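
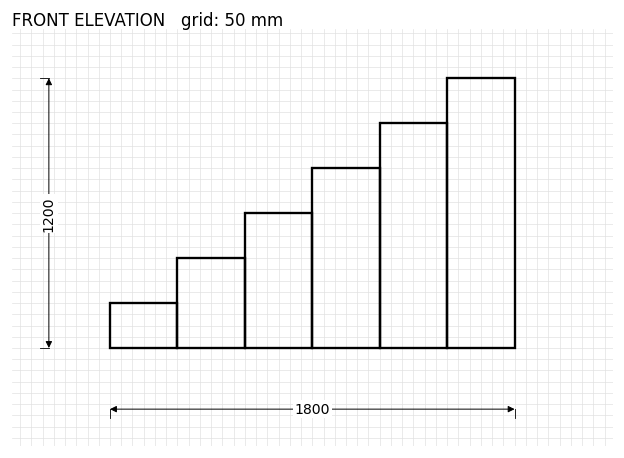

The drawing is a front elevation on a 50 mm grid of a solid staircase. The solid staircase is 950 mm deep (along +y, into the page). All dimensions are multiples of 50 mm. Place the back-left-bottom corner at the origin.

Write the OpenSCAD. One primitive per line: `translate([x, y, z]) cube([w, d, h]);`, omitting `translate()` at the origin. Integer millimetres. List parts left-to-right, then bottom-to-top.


cube([300, 950, 200]);
translate([300, 0, 0]) cube([300, 950, 400]);
translate([600, 0, 0]) cube([300, 950, 600]);
translate([900, 0, 0]) cube([300, 950, 800]);
translate([1200, 0, 0]) cube([300, 950, 1000]);
translate([1500, 0, 0]) cube([300, 950, 1200]);


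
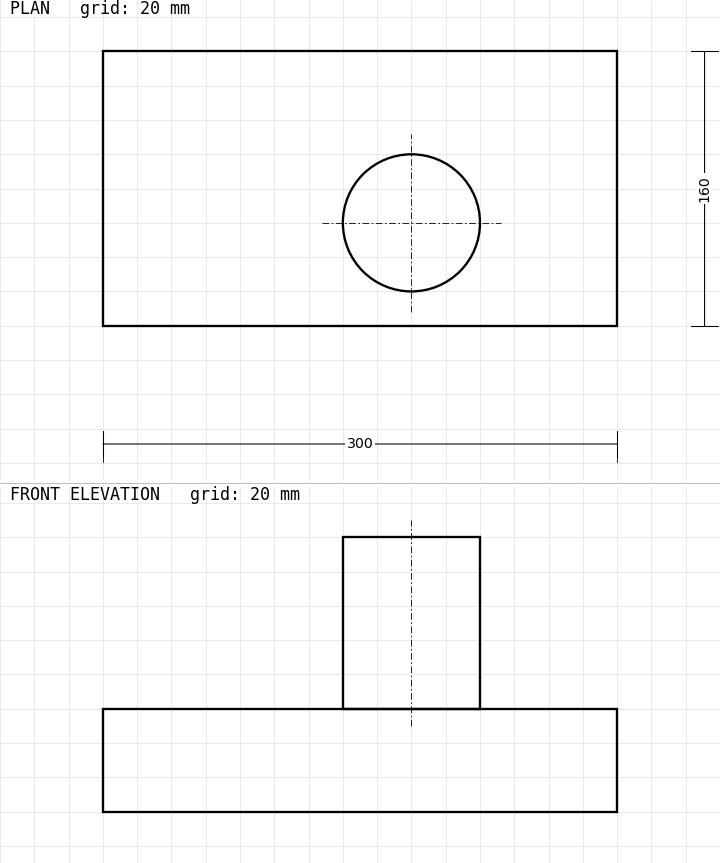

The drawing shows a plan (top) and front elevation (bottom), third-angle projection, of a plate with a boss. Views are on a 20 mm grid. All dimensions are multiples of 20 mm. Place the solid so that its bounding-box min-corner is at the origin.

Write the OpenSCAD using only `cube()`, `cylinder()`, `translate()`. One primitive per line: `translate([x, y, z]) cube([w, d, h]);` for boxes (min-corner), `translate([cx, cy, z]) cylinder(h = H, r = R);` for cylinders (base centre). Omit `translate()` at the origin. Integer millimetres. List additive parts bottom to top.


cube([300, 160, 60]);
translate([180, 60, 60]) cylinder(h = 100, r = 40);


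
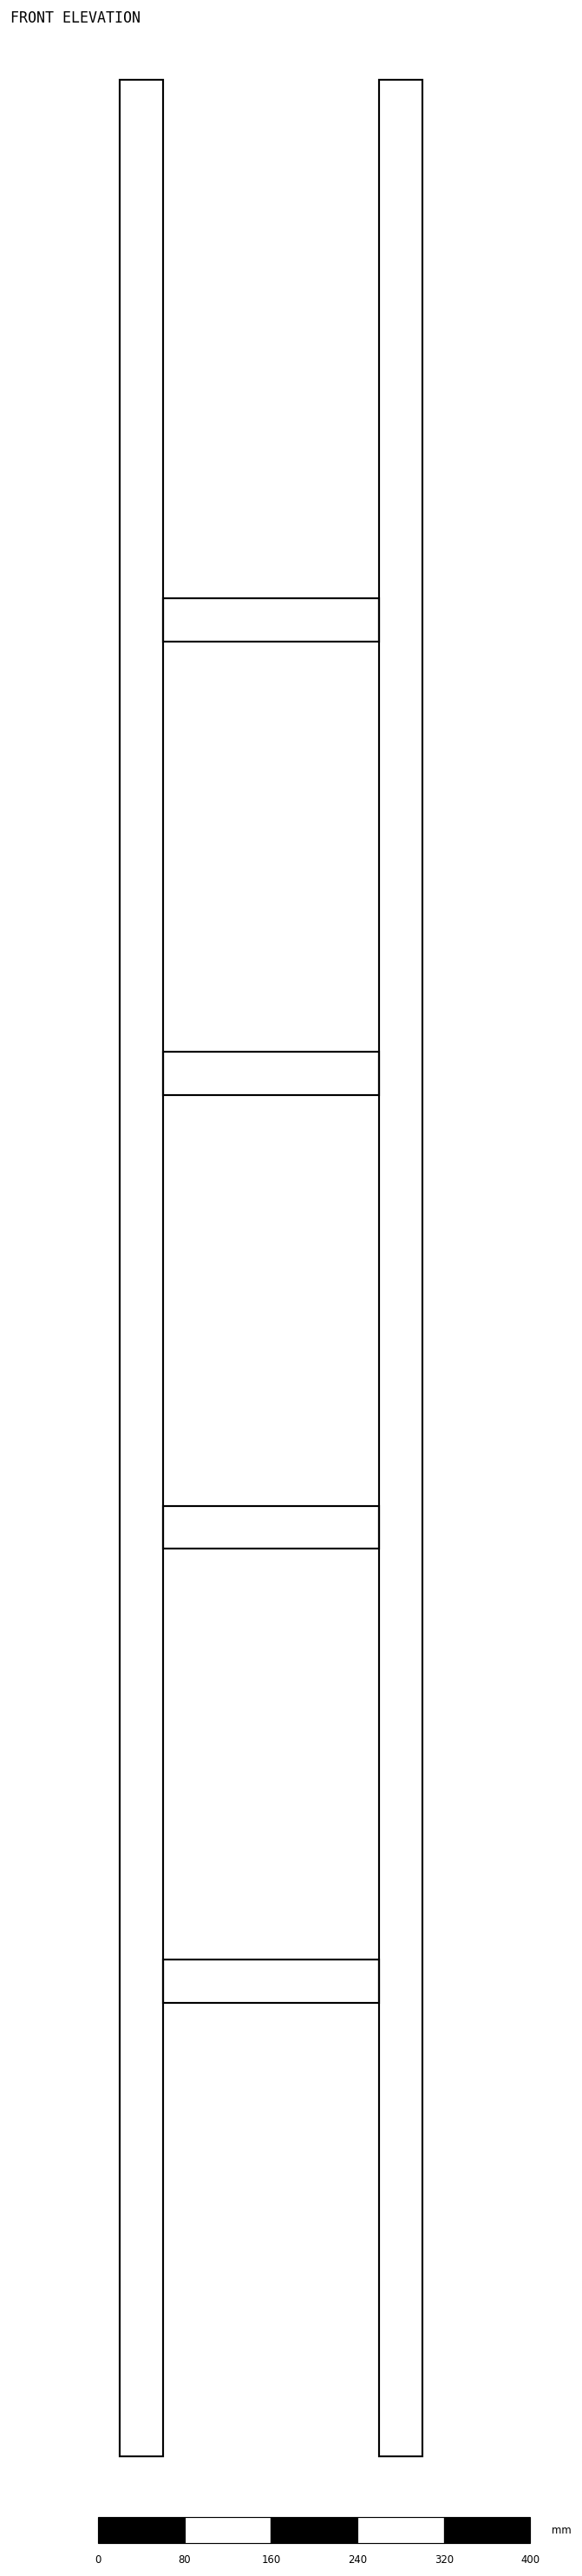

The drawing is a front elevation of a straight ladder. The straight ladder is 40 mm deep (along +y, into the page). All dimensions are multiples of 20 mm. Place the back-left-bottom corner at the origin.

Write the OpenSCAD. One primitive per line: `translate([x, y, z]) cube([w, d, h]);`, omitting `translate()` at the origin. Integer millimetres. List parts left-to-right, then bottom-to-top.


cube([40, 40, 2200]);
translate([40, 0, 420]) cube([200, 40, 40]);
translate([40, 0, 840]) cube([200, 40, 40]);
translate([40, 0, 1260]) cube([200, 40, 40]);
translate([40, 0, 1680]) cube([200, 40, 40]);
translate([240, 0, 0]) cube([40, 40, 2200]);


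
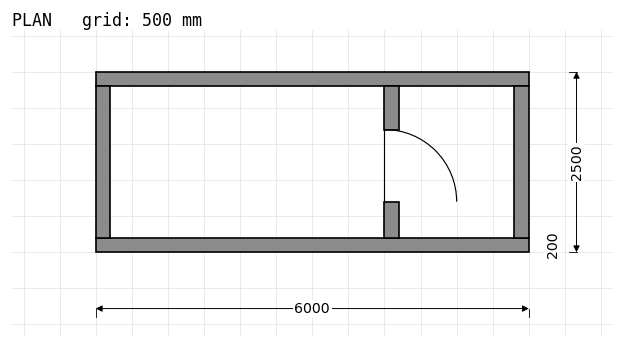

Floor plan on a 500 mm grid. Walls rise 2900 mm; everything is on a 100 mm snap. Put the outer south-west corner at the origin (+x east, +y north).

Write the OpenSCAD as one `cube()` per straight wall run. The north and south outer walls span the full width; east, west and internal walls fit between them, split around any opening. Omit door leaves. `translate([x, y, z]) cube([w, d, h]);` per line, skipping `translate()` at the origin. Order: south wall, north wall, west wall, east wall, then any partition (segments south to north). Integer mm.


cube([6000, 200, 2900]);
translate([0, 2300, 0]) cube([6000, 200, 2900]);
translate([0, 200, 0]) cube([200, 2100, 2900]);
translate([5800, 200, 0]) cube([200, 2100, 2900]);
translate([4000, 200, 0]) cube([200, 500, 2900]);
translate([4000, 1700, 0]) cube([200, 600, 2900]);


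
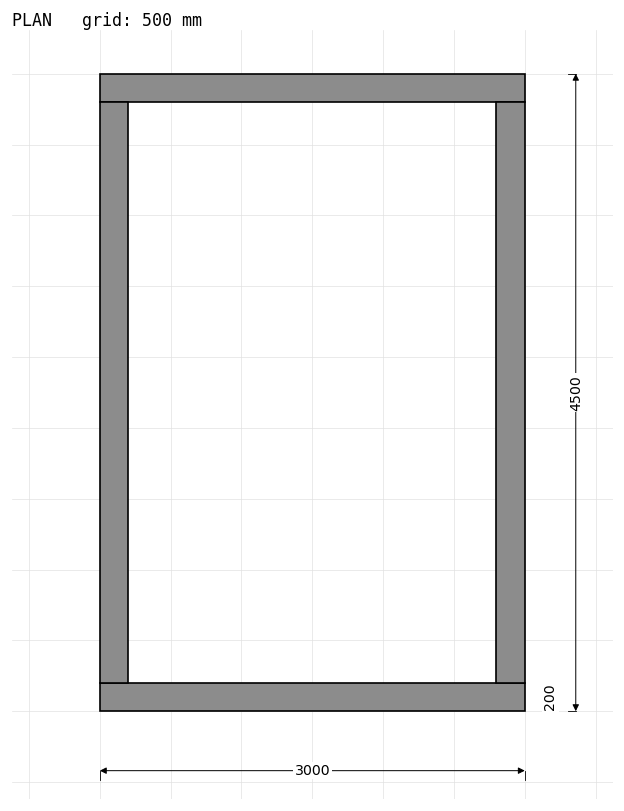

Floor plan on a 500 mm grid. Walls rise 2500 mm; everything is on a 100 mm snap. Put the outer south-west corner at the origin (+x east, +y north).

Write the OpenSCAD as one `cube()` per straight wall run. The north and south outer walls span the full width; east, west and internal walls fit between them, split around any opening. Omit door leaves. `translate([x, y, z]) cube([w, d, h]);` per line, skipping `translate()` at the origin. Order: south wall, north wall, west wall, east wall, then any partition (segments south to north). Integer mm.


cube([3000, 200, 2500]);
translate([0, 4300, 0]) cube([3000, 200, 2500]);
translate([0, 200, 0]) cube([200, 4100, 2500]);
translate([2800, 200, 0]) cube([200, 4100, 2500]);


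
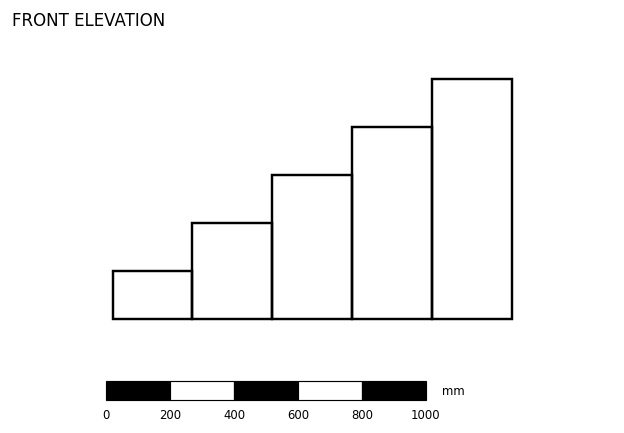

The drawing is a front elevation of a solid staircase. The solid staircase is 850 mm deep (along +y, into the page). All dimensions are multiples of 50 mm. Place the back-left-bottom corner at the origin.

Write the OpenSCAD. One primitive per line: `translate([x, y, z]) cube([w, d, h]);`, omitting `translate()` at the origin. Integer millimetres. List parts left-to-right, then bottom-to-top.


cube([250, 850, 150]);
translate([250, 0, 0]) cube([250, 850, 300]);
translate([500, 0, 0]) cube([250, 850, 450]);
translate([750, 0, 0]) cube([250, 850, 600]);
translate([1000, 0, 0]) cube([250, 850, 750]);


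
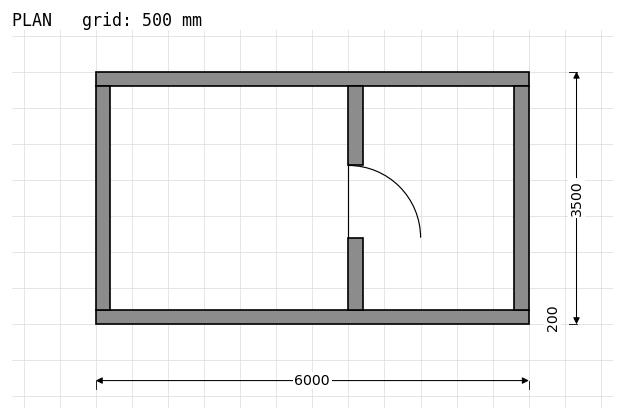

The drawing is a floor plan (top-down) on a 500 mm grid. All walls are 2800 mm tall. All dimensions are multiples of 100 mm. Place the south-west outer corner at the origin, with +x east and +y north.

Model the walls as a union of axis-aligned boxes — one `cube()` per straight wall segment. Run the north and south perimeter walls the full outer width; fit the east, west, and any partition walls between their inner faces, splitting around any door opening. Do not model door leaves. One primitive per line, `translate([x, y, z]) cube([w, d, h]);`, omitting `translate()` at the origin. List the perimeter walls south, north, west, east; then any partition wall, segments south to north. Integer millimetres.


cube([6000, 200, 2800]);
translate([0, 3300, 0]) cube([6000, 200, 2800]);
translate([0, 200, 0]) cube([200, 3100, 2800]);
translate([5800, 200, 0]) cube([200, 3100, 2800]);
translate([3500, 200, 0]) cube([200, 1000, 2800]);
translate([3500, 2200, 0]) cube([200, 1100, 2800]);


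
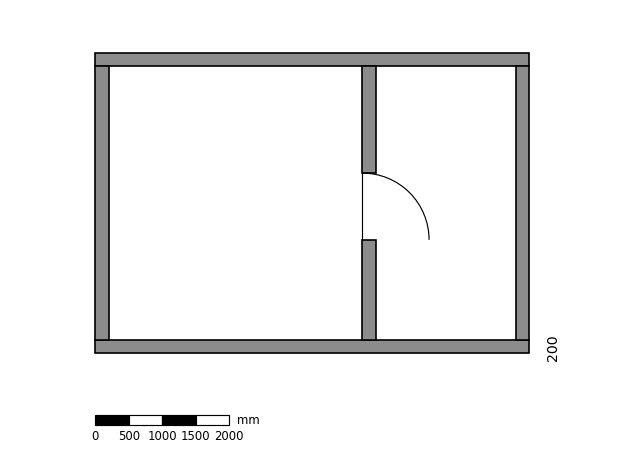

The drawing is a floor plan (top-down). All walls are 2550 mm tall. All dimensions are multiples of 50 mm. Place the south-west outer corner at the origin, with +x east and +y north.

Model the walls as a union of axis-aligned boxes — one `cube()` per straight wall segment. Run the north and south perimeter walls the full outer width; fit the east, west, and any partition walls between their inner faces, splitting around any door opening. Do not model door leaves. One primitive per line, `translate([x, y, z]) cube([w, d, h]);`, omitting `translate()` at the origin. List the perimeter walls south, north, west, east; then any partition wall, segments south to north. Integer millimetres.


cube([6500, 200, 2550]);
translate([0, 4300, 0]) cube([6500, 200, 2550]);
translate([0, 200, 0]) cube([200, 4100, 2550]);
translate([6300, 200, 0]) cube([200, 4100, 2550]);
translate([4000, 200, 0]) cube([200, 1500, 2550]);
translate([4000, 2700, 0]) cube([200, 1600, 2550]);


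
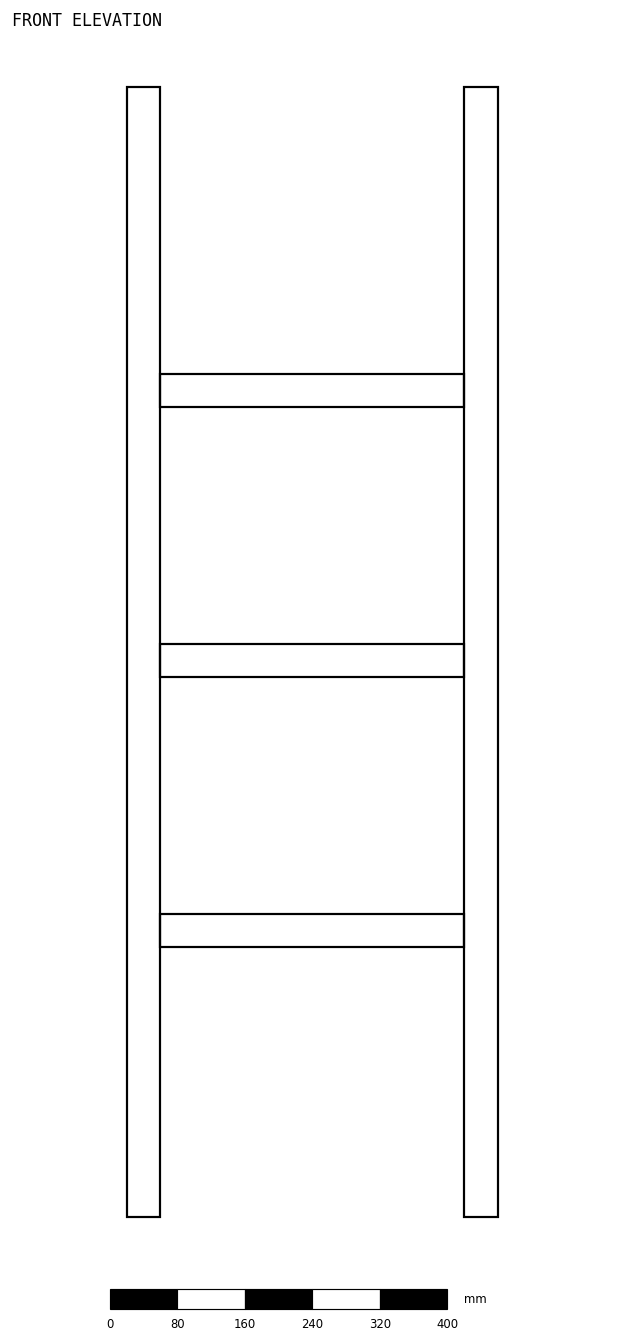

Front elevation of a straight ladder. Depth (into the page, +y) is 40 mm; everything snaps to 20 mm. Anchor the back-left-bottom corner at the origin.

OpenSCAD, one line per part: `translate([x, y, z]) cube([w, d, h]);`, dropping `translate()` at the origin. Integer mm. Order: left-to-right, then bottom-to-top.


cube([40, 40, 1340]);
translate([40, 0, 320]) cube([360, 40, 40]);
translate([40, 0, 640]) cube([360, 40, 40]);
translate([40, 0, 960]) cube([360, 40, 40]);
translate([400, 0, 0]) cube([40, 40, 1340]);


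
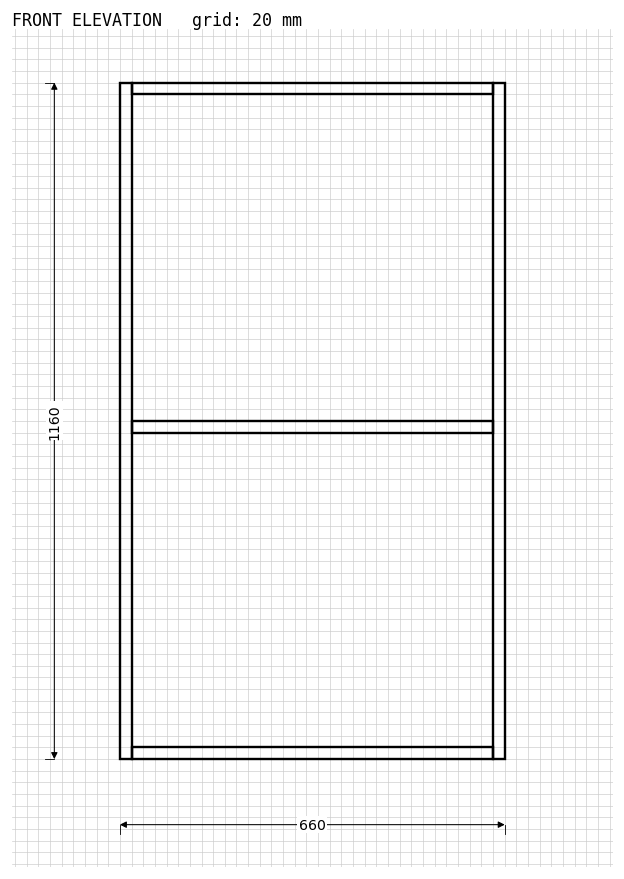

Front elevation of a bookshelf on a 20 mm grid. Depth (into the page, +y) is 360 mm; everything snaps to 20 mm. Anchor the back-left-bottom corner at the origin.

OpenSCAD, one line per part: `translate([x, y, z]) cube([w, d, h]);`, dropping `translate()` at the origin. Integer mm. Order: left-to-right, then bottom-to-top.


cube([20, 360, 1160]);
translate([20, 0, 0]) cube([620, 360, 20]);
translate([20, 0, 560]) cube([620, 360, 20]);
translate([20, 0, 1140]) cube([620, 360, 20]);
translate([640, 0, 0]) cube([20, 360, 1160]);


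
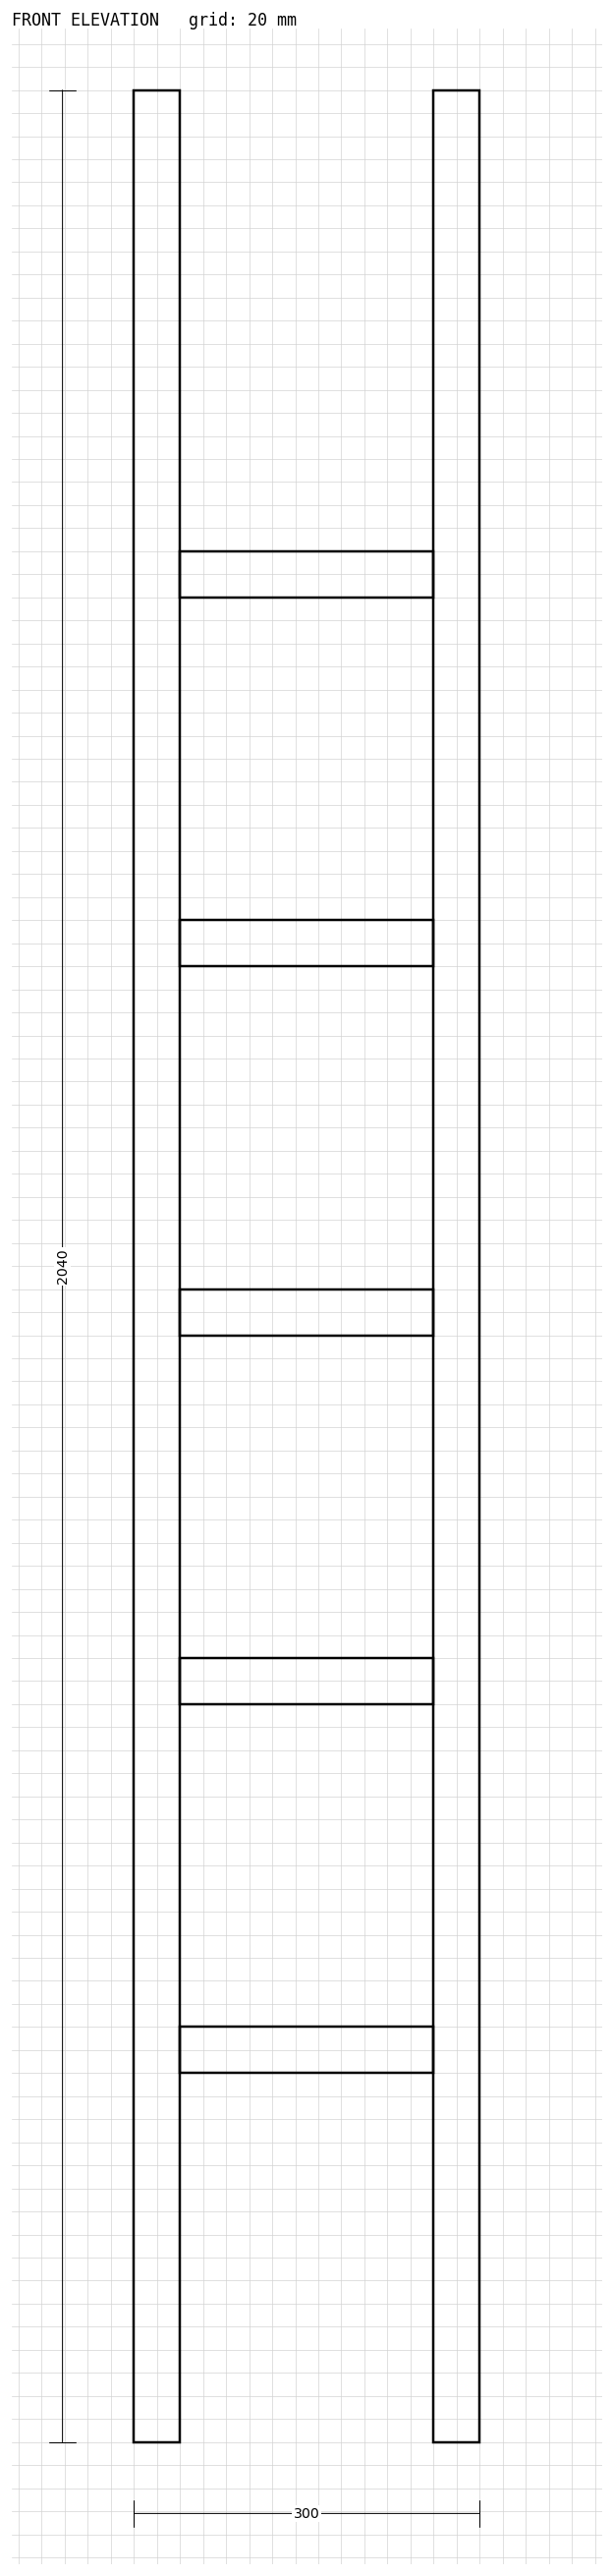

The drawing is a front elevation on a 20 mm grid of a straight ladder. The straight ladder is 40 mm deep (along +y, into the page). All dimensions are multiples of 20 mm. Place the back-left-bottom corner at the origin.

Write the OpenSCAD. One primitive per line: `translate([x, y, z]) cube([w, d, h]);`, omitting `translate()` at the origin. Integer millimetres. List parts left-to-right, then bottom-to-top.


cube([40, 40, 2040]);
translate([40, 0, 320]) cube([220, 40, 40]);
translate([40, 0, 640]) cube([220, 40, 40]);
translate([40, 0, 960]) cube([220, 40, 40]);
translate([40, 0, 1280]) cube([220, 40, 40]);
translate([40, 0, 1600]) cube([220, 40, 40]);
translate([260, 0, 0]) cube([40, 40, 2040]);


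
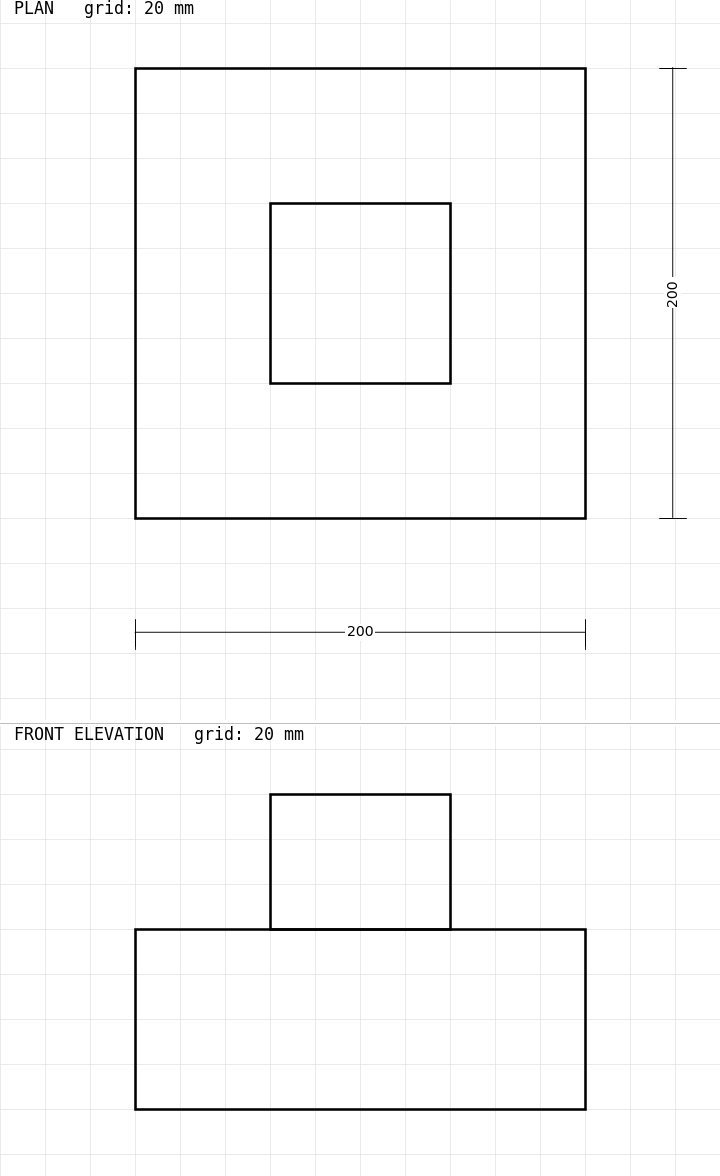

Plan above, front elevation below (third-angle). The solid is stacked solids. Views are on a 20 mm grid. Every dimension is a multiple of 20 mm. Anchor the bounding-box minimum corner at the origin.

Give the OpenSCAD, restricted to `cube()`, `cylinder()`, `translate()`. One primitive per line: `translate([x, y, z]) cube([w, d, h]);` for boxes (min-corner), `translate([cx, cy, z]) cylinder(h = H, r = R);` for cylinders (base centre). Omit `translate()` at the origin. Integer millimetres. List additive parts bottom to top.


cube([200, 200, 80]);
translate([60, 60, 80]) cube([80, 80, 60]);


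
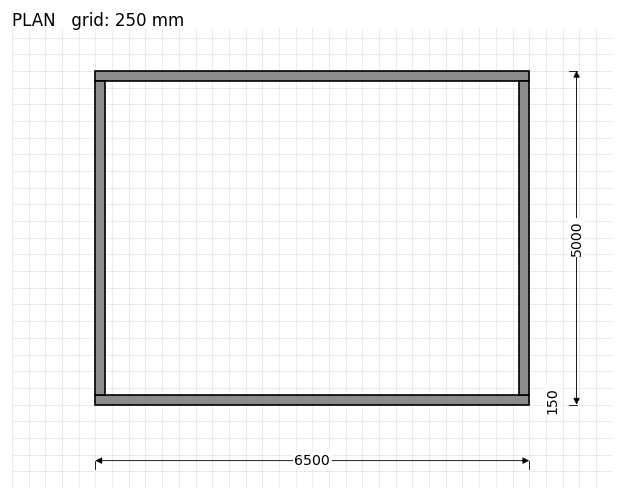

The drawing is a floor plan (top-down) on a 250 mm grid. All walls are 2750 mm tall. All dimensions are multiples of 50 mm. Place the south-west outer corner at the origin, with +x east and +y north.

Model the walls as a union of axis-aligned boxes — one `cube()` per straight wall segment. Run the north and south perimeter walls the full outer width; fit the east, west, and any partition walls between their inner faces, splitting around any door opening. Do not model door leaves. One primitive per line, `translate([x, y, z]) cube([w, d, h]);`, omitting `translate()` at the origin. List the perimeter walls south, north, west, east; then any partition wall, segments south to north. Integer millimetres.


cube([6500, 150, 2750]);
translate([0, 4850, 0]) cube([6500, 150, 2750]);
translate([0, 150, 0]) cube([150, 4700, 2750]);
translate([6350, 150, 0]) cube([150, 4700, 2750]);


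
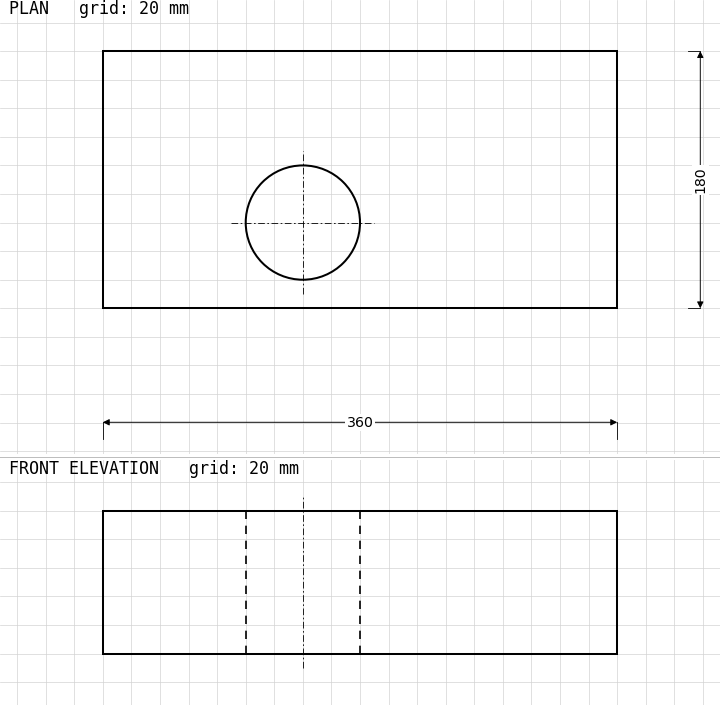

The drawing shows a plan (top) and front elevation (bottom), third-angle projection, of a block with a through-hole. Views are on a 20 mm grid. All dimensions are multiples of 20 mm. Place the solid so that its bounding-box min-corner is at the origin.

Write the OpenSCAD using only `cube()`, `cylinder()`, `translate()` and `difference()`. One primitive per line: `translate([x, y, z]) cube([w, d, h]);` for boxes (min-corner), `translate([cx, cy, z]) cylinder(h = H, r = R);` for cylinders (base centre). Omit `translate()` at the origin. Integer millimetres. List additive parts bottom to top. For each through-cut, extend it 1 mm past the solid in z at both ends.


difference() {
  cube([360, 180, 100]);
  translate([140, 60, -1]) cylinder(h = 102, r = 40);
}


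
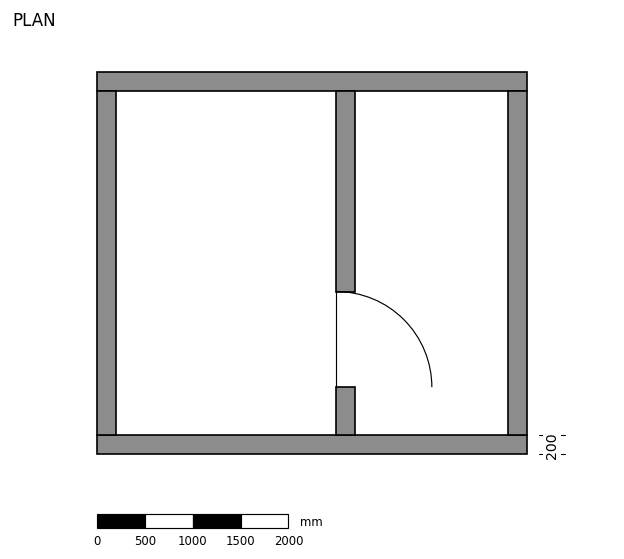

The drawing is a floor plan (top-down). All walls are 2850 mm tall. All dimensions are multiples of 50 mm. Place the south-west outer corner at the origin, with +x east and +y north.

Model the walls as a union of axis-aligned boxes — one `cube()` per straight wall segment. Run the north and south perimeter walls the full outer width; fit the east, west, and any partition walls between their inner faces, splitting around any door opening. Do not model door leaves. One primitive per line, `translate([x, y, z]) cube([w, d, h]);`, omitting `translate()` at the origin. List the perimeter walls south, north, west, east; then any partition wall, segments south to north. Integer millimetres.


cube([4500, 200, 2850]);
translate([0, 3800, 0]) cube([4500, 200, 2850]);
translate([0, 200, 0]) cube([200, 3600, 2850]);
translate([4300, 200, 0]) cube([200, 3600, 2850]);
translate([2500, 200, 0]) cube([200, 500, 2850]);
translate([2500, 1700, 0]) cube([200, 2100, 2850]);


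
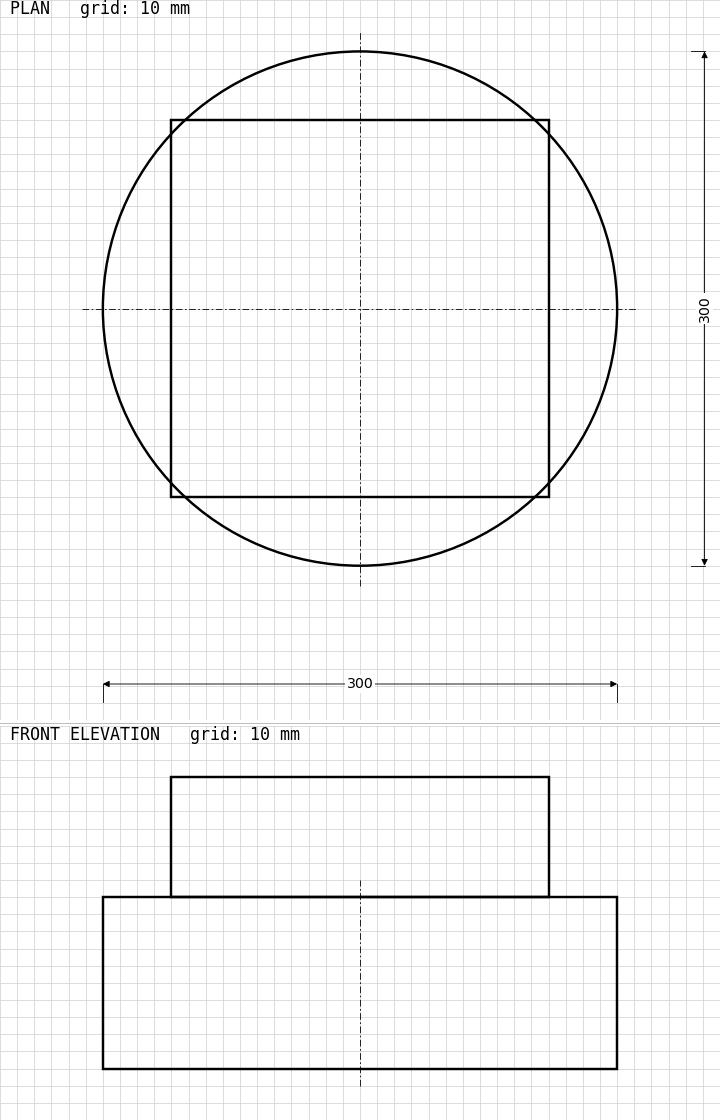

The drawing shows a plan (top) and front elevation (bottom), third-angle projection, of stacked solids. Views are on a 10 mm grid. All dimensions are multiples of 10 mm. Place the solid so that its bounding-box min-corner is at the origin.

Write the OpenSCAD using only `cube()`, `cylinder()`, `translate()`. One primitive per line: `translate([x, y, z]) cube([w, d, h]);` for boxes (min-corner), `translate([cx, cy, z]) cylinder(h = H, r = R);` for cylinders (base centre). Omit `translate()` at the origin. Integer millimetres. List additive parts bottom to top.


translate([150, 150, 0]) cylinder(h = 100, r = 150);
translate([40, 40, 100]) cube([220, 220, 70]);


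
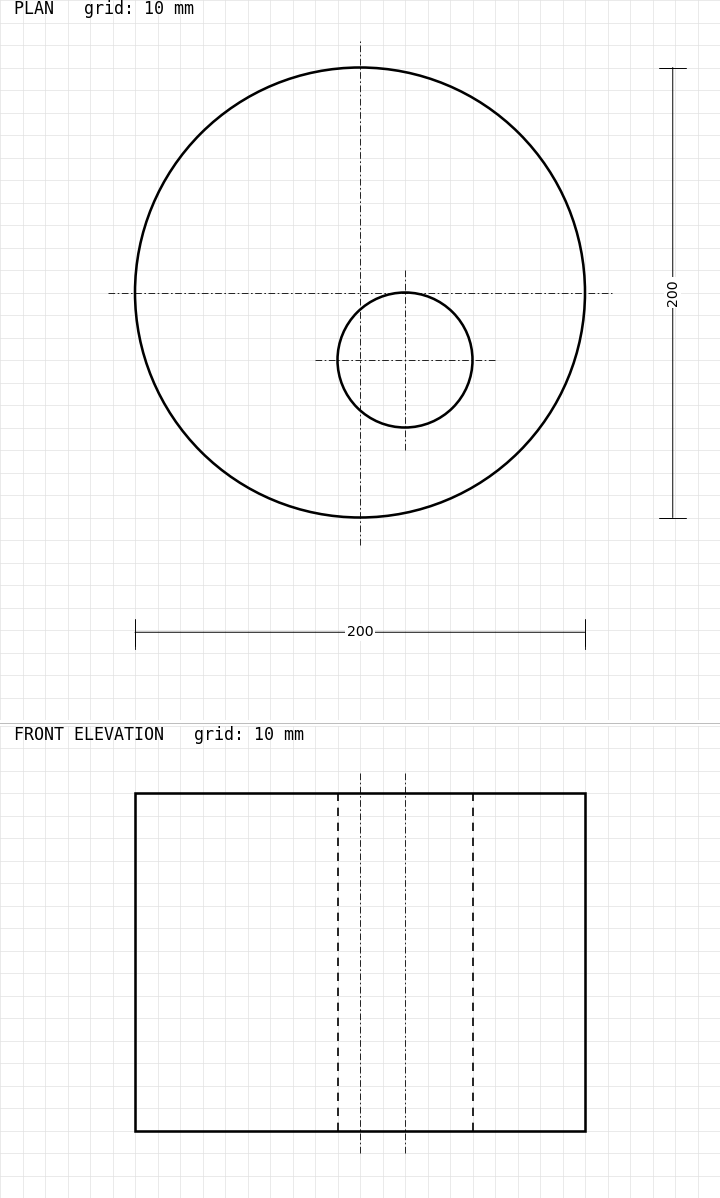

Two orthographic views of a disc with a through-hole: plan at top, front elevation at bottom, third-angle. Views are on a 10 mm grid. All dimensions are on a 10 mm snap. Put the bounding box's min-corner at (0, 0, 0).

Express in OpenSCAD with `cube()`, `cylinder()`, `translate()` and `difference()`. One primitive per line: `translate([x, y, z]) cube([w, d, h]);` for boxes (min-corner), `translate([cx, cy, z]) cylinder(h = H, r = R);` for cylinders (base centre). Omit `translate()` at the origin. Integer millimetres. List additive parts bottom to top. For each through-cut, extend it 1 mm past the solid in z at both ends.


difference() {
  translate([100, 100, 0]) cylinder(h = 150, r = 100);
  translate([120, 70, -1]) cylinder(h = 152, r = 30);
}


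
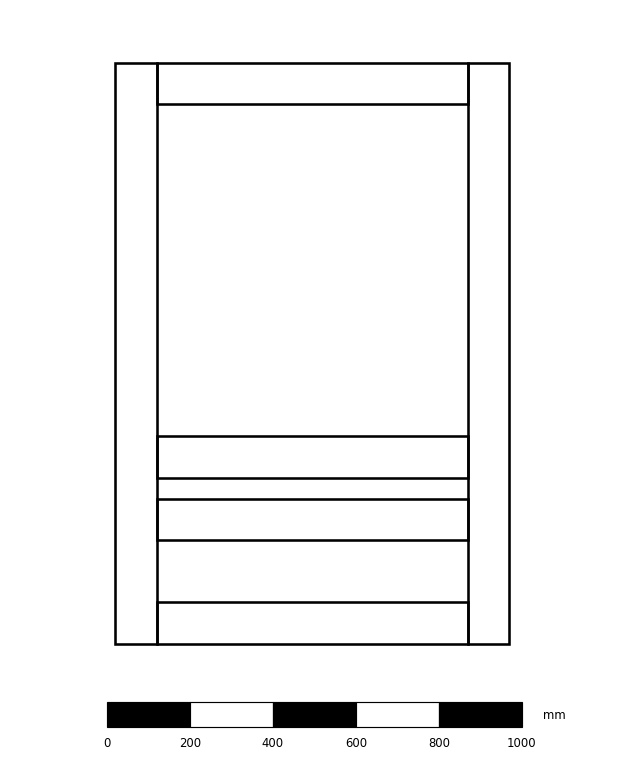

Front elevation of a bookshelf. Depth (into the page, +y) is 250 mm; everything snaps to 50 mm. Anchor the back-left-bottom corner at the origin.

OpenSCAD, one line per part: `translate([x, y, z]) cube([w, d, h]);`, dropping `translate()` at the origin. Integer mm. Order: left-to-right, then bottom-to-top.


cube([100, 250, 1400]);
translate([100, 0, 0]) cube([750, 250, 100]);
translate([100, 0, 250]) cube([750, 250, 100]);
translate([100, 0, 400]) cube([750, 250, 100]);
translate([100, 0, 1300]) cube([750, 250, 100]);
translate([850, 0, 0]) cube([100, 250, 1400]);


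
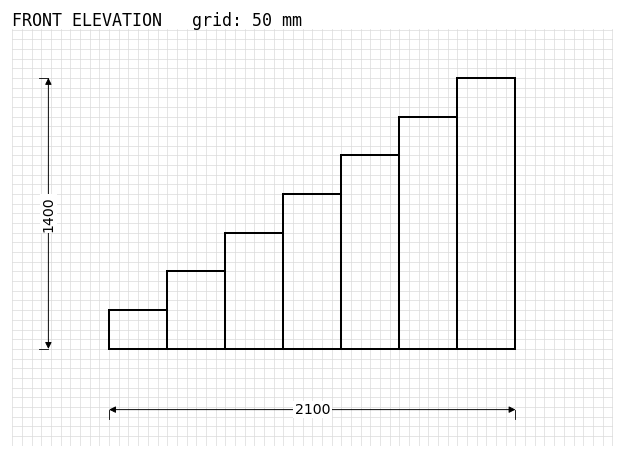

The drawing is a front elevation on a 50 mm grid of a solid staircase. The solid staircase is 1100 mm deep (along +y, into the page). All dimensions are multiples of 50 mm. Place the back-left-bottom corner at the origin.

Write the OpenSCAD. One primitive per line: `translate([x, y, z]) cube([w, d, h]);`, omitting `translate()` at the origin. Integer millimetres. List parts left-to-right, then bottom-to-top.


cube([300, 1100, 200]);
translate([300, 0, 0]) cube([300, 1100, 400]);
translate([600, 0, 0]) cube([300, 1100, 600]);
translate([900, 0, 0]) cube([300, 1100, 800]);
translate([1200, 0, 0]) cube([300, 1100, 1000]);
translate([1500, 0, 0]) cube([300, 1100, 1200]);
translate([1800, 0, 0]) cube([300, 1100, 1400]);


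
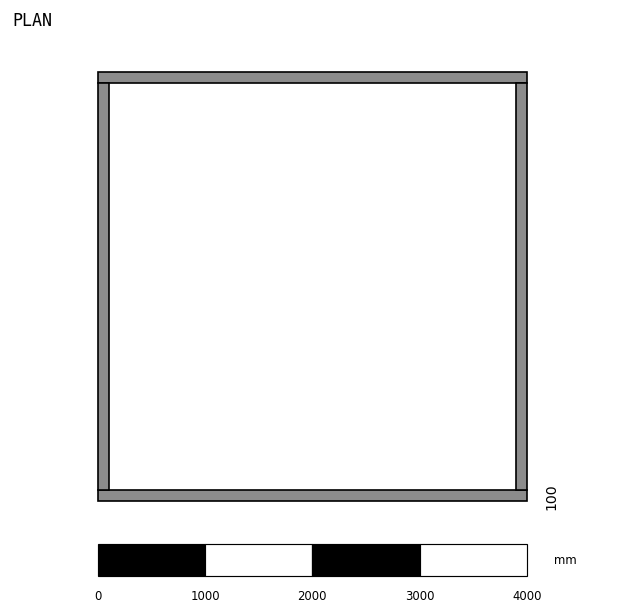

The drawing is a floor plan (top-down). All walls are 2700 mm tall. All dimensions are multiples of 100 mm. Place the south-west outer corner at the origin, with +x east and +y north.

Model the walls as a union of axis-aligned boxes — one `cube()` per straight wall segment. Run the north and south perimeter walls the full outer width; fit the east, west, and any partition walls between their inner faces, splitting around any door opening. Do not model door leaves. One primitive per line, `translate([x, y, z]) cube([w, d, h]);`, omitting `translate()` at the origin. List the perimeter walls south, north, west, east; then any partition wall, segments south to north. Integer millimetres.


cube([4000, 100, 2700]);
translate([0, 3900, 0]) cube([4000, 100, 2700]);
translate([0, 100, 0]) cube([100, 3800, 2700]);
translate([3900, 100, 0]) cube([100, 3800, 2700]);


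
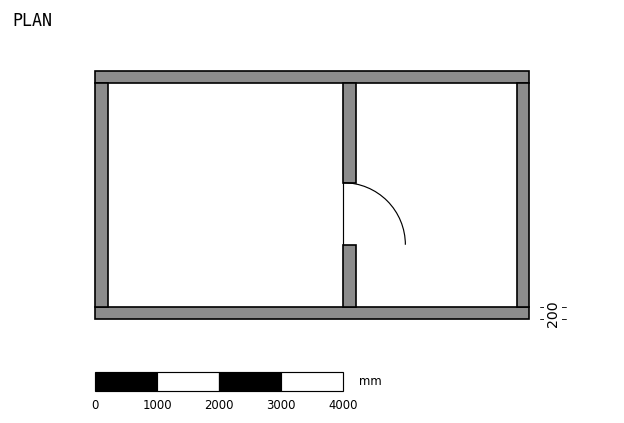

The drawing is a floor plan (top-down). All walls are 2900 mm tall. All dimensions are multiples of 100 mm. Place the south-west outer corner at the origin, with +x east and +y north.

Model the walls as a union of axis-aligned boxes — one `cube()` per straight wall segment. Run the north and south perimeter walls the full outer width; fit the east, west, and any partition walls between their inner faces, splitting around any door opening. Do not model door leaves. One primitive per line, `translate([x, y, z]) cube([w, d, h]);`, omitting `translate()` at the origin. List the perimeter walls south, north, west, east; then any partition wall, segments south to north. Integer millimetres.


cube([7000, 200, 2900]);
translate([0, 3800, 0]) cube([7000, 200, 2900]);
translate([0, 200, 0]) cube([200, 3600, 2900]);
translate([6800, 200, 0]) cube([200, 3600, 2900]);
translate([4000, 200, 0]) cube([200, 1000, 2900]);
translate([4000, 2200, 0]) cube([200, 1600, 2900]);


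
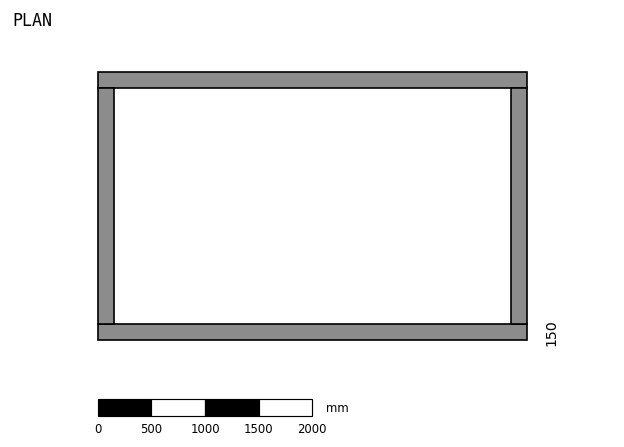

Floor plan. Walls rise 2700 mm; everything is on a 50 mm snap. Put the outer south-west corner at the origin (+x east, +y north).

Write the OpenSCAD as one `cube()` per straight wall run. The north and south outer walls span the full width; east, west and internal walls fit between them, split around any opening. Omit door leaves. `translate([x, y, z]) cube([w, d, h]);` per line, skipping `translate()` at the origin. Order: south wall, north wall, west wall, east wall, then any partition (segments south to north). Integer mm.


cube([4000, 150, 2700]);
translate([0, 2350, 0]) cube([4000, 150, 2700]);
translate([0, 150, 0]) cube([150, 2200, 2700]);
translate([3850, 150, 0]) cube([150, 2200, 2700]);


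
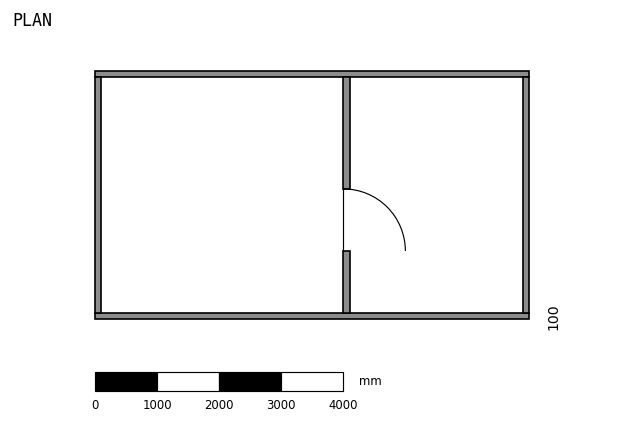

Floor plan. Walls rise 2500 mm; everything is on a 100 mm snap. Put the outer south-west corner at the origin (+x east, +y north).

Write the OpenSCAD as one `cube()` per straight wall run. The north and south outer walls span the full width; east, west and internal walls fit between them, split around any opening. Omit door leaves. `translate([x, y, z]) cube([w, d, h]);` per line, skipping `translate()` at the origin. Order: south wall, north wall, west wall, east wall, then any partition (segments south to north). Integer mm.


cube([7000, 100, 2500]);
translate([0, 3900, 0]) cube([7000, 100, 2500]);
translate([0, 100, 0]) cube([100, 3800, 2500]);
translate([6900, 100, 0]) cube([100, 3800, 2500]);
translate([4000, 100, 0]) cube([100, 1000, 2500]);
translate([4000, 2100, 0]) cube([100, 1800, 2500]);


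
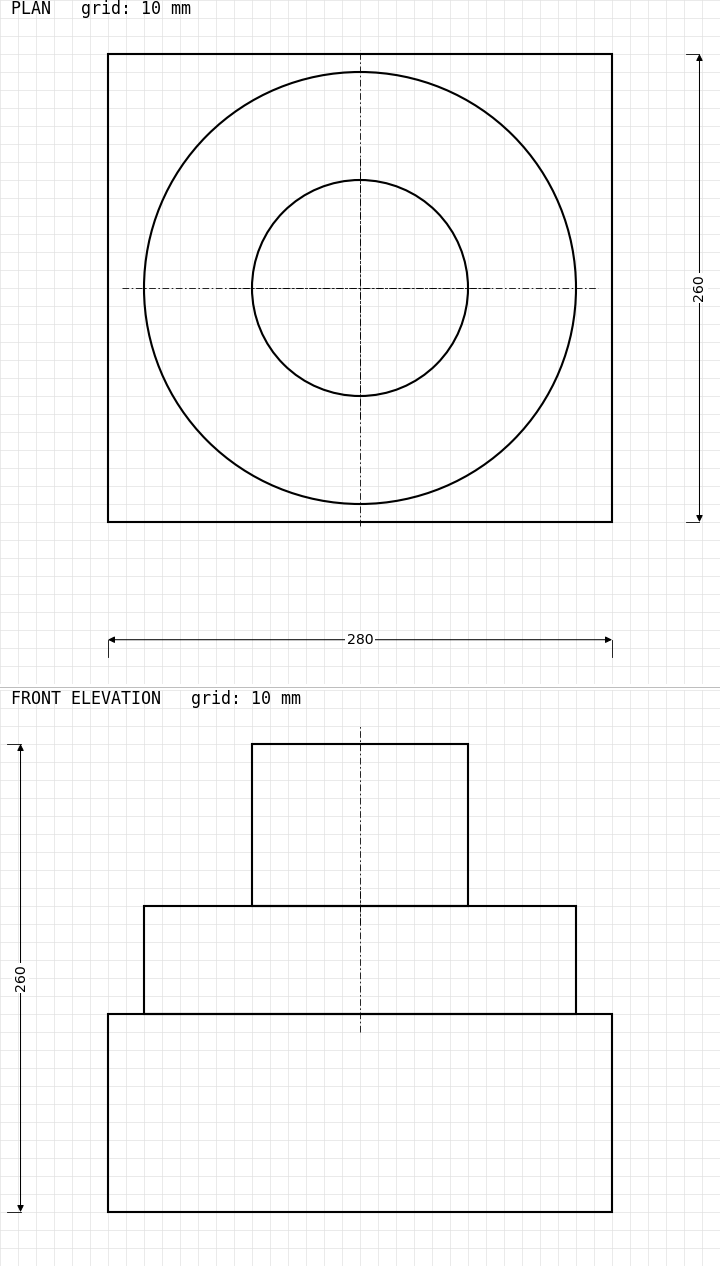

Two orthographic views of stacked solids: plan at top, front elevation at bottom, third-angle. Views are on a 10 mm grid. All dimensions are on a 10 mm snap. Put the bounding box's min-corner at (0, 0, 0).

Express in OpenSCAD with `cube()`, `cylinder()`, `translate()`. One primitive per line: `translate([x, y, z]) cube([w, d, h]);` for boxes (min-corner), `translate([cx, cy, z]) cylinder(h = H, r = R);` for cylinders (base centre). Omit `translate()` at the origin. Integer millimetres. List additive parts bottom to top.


cube([280, 260, 110]);
translate([140, 130, 110]) cylinder(h = 60, r = 120);
translate([140, 130, 170]) cylinder(h = 90, r = 60);


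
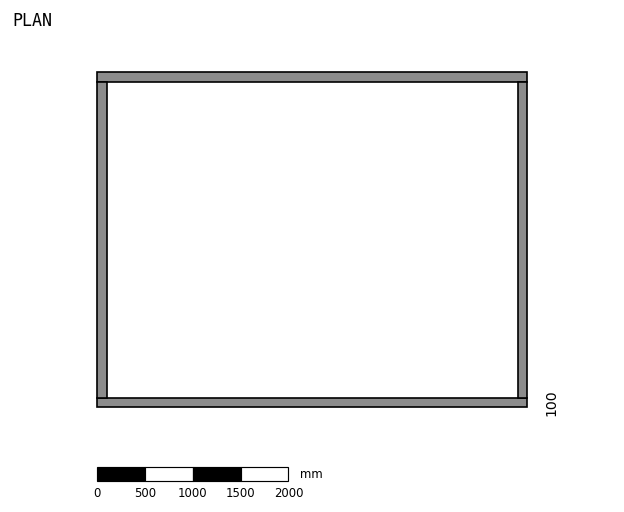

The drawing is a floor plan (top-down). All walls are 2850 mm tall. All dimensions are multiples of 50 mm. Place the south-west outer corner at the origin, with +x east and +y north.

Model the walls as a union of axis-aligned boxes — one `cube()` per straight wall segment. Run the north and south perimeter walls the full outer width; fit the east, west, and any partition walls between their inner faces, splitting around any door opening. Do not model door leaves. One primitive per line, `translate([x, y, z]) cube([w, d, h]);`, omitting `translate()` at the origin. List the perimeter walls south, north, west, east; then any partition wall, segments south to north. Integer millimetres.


cube([4500, 100, 2850]);
translate([0, 3400, 0]) cube([4500, 100, 2850]);
translate([0, 100, 0]) cube([100, 3300, 2850]);
translate([4400, 100, 0]) cube([100, 3300, 2850]);


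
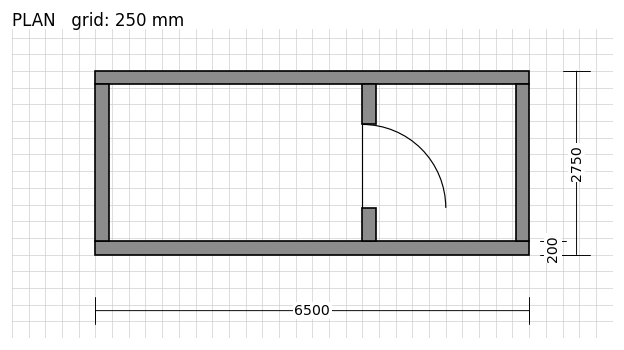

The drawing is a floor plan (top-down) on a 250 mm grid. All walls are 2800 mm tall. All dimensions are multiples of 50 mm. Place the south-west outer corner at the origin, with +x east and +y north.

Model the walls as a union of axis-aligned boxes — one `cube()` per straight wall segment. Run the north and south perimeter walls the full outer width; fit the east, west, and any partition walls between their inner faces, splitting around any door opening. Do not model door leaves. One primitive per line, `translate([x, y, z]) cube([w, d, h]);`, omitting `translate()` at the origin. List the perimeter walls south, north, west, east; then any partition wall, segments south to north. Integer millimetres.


cube([6500, 200, 2800]);
translate([0, 2550, 0]) cube([6500, 200, 2800]);
translate([0, 200, 0]) cube([200, 2350, 2800]);
translate([6300, 200, 0]) cube([200, 2350, 2800]);
translate([4000, 200, 0]) cube([200, 500, 2800]);
translate([4000, 1950, 0]) cube([200, 600, 2800]);


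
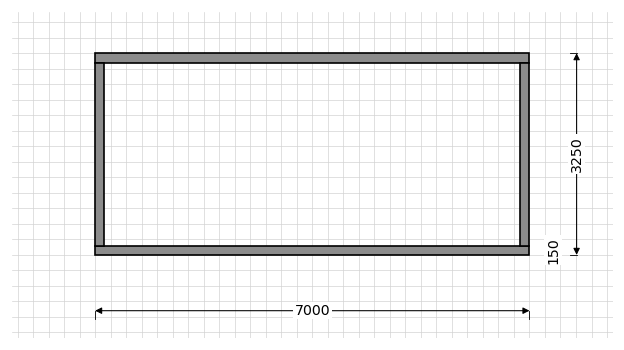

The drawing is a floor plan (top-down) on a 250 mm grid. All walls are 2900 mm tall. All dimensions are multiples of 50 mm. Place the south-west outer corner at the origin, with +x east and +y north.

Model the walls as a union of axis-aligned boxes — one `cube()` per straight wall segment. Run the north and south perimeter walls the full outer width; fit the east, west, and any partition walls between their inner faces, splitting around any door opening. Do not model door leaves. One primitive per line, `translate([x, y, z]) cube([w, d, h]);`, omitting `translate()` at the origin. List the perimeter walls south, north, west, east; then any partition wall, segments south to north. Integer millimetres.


cube([7000, 150, 2900]);
translate([0, 3100, 0]) cube([7000, 150, 2900]);
translate([0, 150, 0]) cube([150, 2950, 2900]);
translate([6850, 150, 0]) cube([150, 2950, 2900]);


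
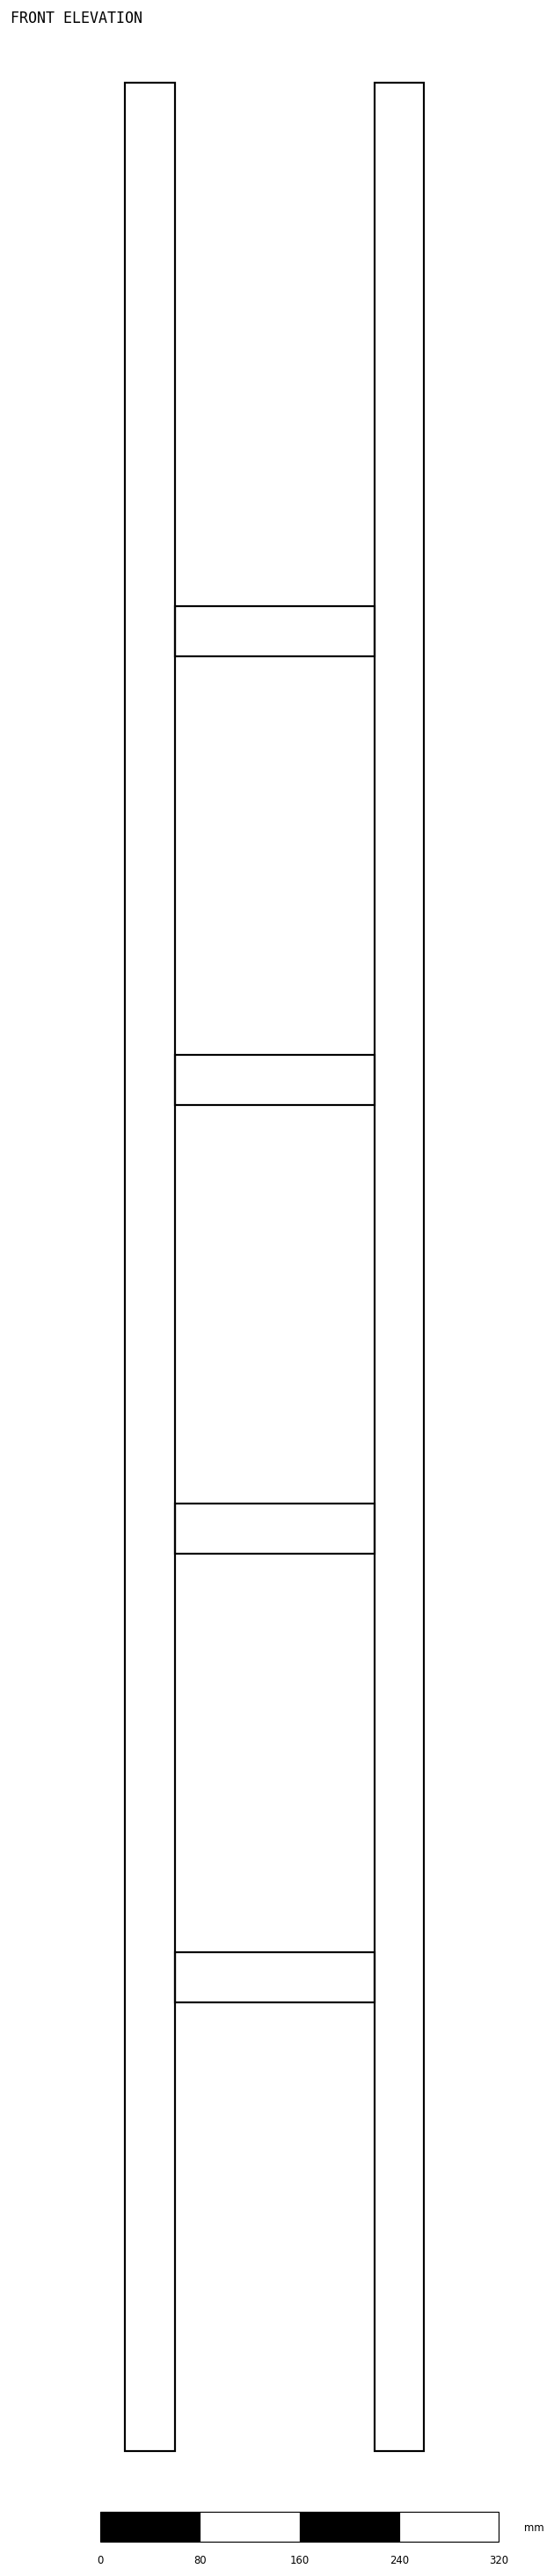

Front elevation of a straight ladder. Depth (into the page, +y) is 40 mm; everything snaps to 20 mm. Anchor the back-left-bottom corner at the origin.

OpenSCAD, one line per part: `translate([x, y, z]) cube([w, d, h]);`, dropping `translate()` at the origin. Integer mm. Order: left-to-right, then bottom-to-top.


cube([40, 40, 1900]);
translate([40, 0, 360]) cube([160, 40, 40]);
translate([40, 0, 720]) cube([160, 40, 40]);
translate([40, 0, 1080]) cube([160, 40, 40]);
translate([40, 0, 1440]) cube([160, 40, 40]);
translate([200, 0, 0]) cube([40, 40, 1900]);


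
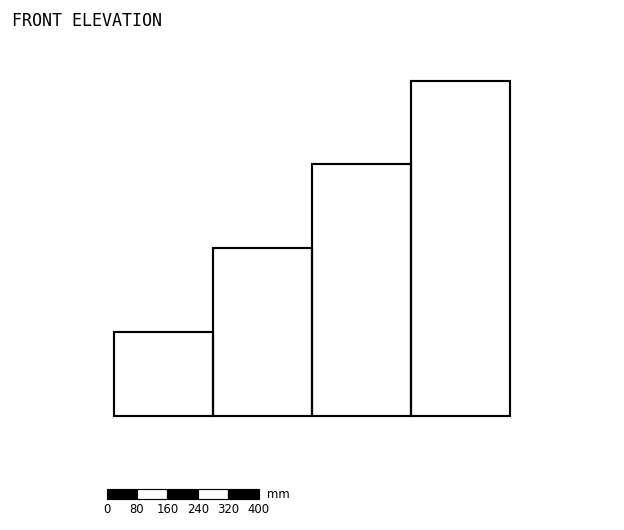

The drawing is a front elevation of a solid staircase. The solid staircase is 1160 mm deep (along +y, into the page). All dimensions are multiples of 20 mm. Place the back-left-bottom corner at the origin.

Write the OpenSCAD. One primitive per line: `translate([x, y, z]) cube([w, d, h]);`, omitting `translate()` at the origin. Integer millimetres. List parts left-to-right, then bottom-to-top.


cube([260, 1160, 220]);
translate([260, 0, 0]) cube([260, 1160, 440]);
translate([520, 0, 0]) cube([260, 1160, 660]);
translate([780, 0, 0]) cube([260, 1160, 880]);


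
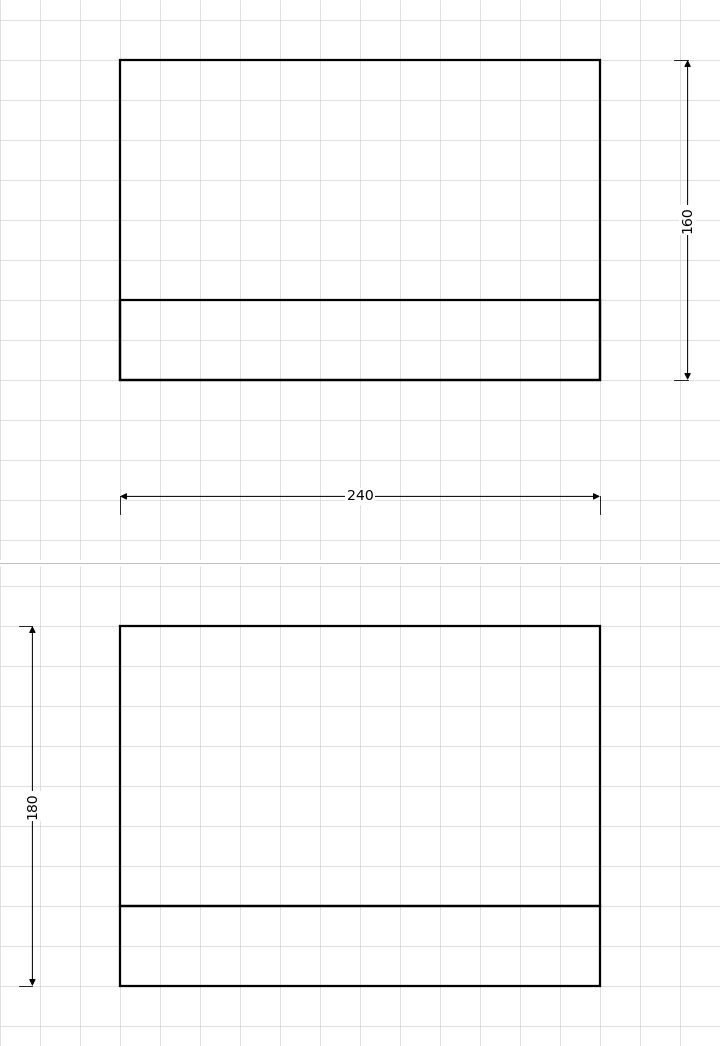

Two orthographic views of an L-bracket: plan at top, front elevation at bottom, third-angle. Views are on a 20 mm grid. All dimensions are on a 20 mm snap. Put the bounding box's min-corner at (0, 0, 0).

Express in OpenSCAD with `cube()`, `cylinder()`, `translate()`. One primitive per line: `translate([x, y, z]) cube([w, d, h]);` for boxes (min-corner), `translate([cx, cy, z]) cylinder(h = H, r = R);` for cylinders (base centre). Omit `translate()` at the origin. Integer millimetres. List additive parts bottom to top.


cube([240, 160, 40]);
translate([0, 0, 40]) cube([240, 40, 140]);


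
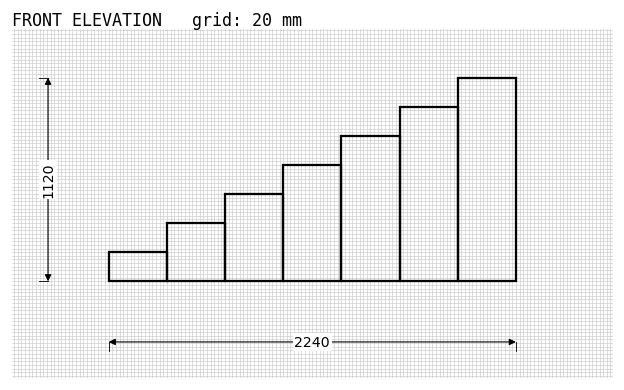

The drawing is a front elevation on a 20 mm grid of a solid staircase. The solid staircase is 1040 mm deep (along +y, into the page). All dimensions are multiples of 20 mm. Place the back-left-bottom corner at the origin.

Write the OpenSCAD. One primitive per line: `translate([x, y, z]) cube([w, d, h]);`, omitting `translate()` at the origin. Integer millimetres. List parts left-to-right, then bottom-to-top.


cube([320, 1040, 160]);
translate([320, 0, 0]) cube([320, 1040, 320]);
translate([640, 0, 0]) cube([320, 1040, 480]);
translate([960, 0, 0]) cube([320, 1040, 640]);
translate([1280, 0, 0]) cube([320, 1040, 800]);
translate([1600, 0, 0]) cube([320, 1040, 960]);
translate([1920, 0, 0]) cube([320, 1040, 1120]);


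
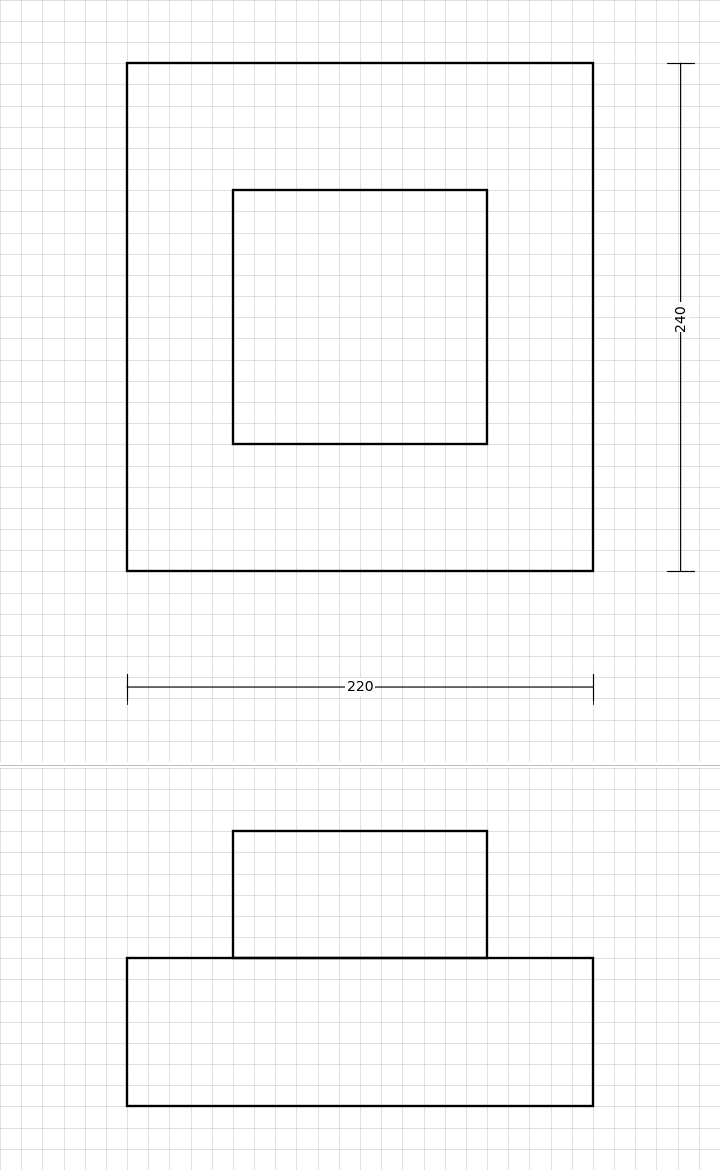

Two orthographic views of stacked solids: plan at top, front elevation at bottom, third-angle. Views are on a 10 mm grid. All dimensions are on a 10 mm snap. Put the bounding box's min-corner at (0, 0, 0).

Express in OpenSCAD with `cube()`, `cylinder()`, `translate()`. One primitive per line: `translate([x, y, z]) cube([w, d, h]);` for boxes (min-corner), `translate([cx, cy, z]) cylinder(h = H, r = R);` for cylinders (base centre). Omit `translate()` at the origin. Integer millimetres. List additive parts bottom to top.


cube([220, 240, 70]);
translate([50, 60, 70]) cube([120, 120, 60]);


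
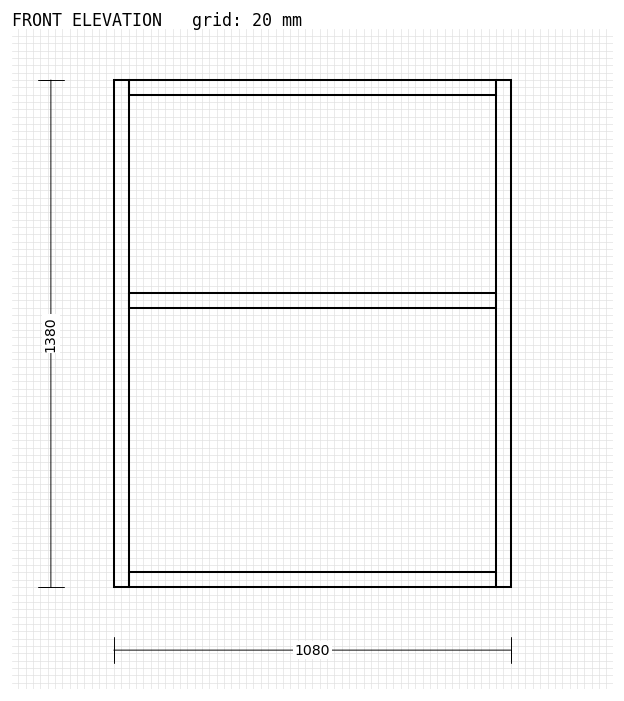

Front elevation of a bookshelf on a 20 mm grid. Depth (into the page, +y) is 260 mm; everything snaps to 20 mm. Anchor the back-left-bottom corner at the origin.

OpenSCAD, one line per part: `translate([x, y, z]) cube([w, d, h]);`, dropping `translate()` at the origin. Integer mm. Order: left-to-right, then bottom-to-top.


cube([40, 260, 1380]);
translate([40, 0, 0]) cube([1000, 260, 40]);
translate([40, 0, 760]) cube([1000, 260, 40]);
translate([40, 0, 1340]) cube([1000, 260, 40]);
translate([1040, 0, 0]) cube([40, 260, 1380]);


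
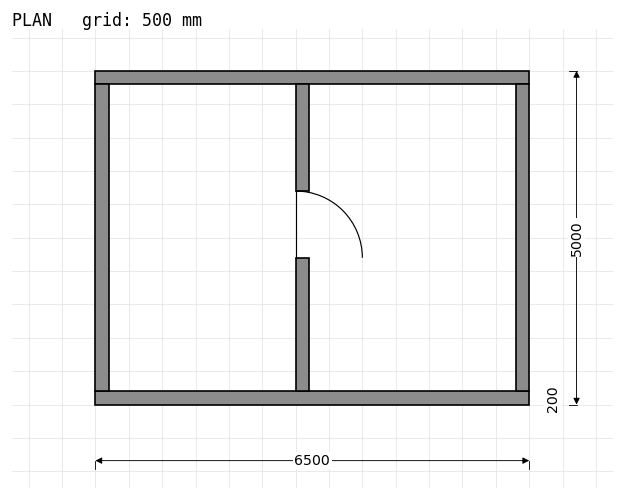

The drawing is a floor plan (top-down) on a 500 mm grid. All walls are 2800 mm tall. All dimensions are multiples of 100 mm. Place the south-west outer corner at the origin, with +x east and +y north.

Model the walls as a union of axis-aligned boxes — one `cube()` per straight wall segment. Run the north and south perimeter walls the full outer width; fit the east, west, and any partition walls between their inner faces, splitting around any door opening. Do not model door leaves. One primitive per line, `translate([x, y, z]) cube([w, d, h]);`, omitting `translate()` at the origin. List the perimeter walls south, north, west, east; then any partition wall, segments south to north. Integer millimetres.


cube([6500, 200, 2800]);
translate([0, 4800, 0]) cube([6500, 200, 2800]);
translate([0, 200, 0]) cube([200, 4600, 2800]);
translate([6300, 200, 0]) cube([200, 4600, 2800]);
translate([3000, 200, 0]) cube([200, 2000, 2800]);
translate([3000, 3200, 0]) cube([200, 1600, 2800]);


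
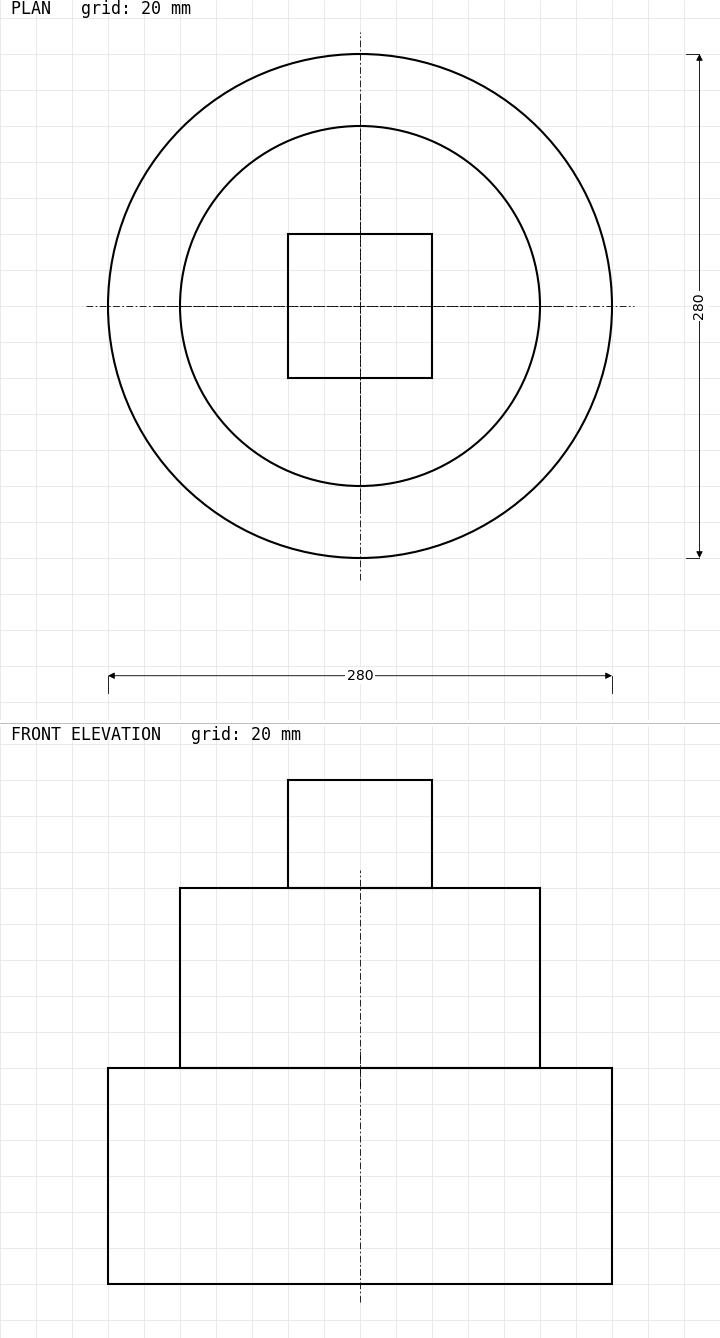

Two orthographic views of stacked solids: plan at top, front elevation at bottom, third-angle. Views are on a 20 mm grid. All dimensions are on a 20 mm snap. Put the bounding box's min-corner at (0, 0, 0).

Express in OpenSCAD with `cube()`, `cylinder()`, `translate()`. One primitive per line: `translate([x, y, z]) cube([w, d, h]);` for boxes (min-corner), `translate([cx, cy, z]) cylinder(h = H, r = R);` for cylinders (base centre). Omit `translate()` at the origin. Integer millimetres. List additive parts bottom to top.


translate([140, 140, 0]) cylinder(h = 120, r = 140);
translate([140, 140, 120]) cylinder(h = 100, r = 100);
translate([100, 100, 220]) cube([80, 80, 60]);


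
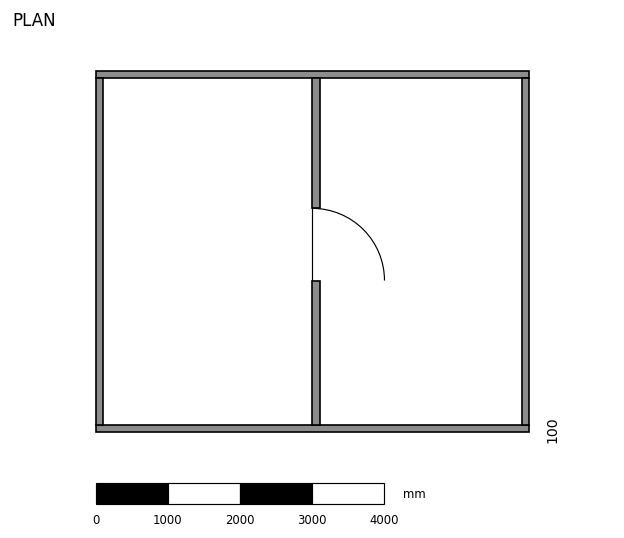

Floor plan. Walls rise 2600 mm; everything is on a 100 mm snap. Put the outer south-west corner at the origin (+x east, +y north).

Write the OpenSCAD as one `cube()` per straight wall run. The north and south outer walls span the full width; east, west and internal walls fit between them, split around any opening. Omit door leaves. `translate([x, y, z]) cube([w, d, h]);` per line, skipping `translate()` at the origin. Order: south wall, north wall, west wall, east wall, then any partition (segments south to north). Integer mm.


cube([6000, 100, 2600]);
translate([0, 4900, 0]) cube([6000, 100, 2600]);
translate([0, 100, 0]) cube([100, 4800, 2600]);
translate([5900, 100, 0]) cube([100, 4800, 2600]);
translate([3000, 100, 0]) cube([100, 2000, 2600]);
translate([3000, 3100, 0]) cube([100, 1800, 2600]);


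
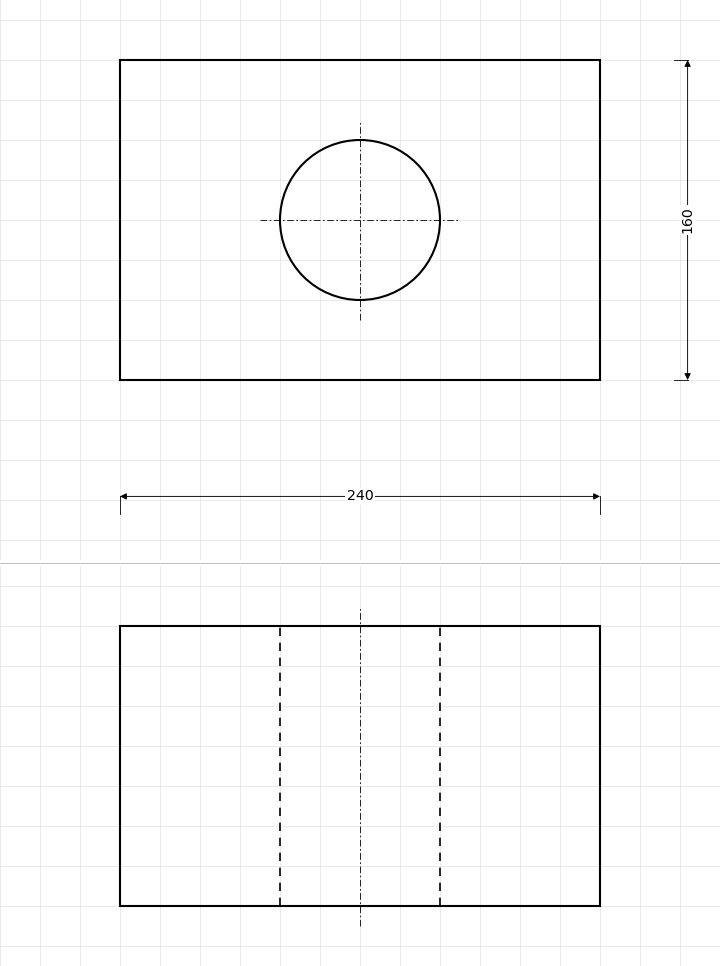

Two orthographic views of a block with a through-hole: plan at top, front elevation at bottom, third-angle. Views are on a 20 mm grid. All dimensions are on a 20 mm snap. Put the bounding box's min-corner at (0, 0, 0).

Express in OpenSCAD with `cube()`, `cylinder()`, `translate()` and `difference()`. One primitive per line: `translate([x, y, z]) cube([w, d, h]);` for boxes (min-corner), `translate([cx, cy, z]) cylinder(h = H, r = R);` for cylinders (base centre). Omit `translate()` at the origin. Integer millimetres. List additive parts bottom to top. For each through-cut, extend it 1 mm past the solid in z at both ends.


difference() {
  cube([240, 160, 140]);
  translate([120, 80, -1]) cylinder(h = 142, r = 40);
}


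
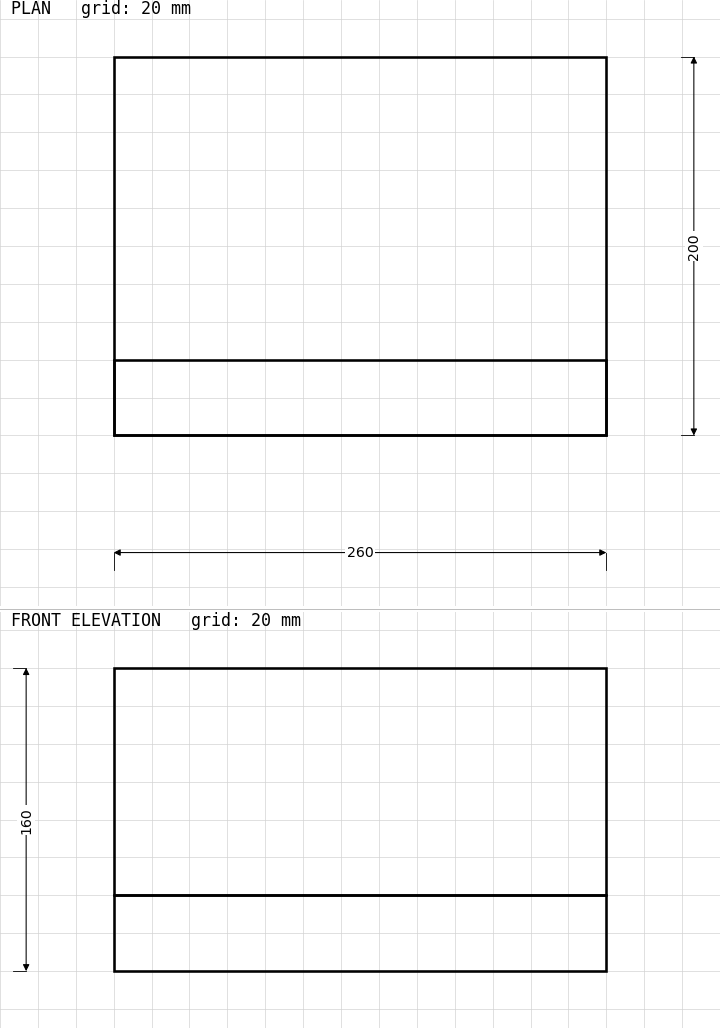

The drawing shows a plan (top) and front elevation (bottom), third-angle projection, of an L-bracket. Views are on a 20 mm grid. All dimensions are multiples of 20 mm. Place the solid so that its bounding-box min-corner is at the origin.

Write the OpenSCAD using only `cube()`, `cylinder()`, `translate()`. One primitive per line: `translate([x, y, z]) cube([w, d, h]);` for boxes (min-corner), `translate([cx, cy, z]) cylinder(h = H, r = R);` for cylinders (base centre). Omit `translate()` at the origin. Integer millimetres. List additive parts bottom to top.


cube([260, 200, 40]);
translate([0, 0, 40]) cube([260, 40, 120]);
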